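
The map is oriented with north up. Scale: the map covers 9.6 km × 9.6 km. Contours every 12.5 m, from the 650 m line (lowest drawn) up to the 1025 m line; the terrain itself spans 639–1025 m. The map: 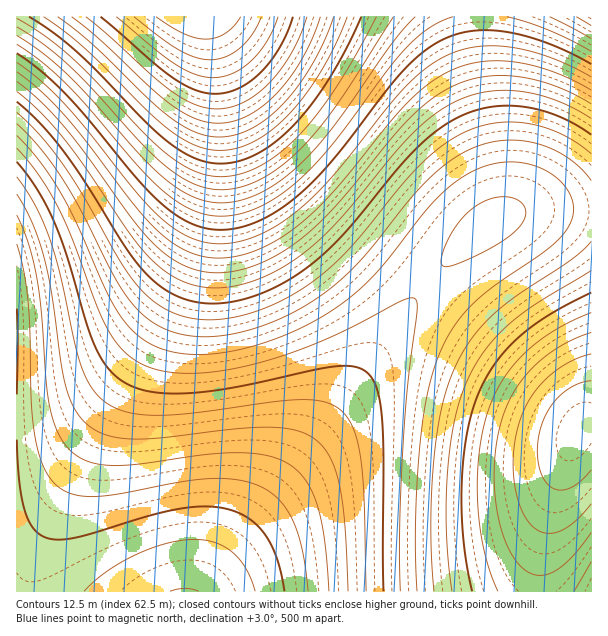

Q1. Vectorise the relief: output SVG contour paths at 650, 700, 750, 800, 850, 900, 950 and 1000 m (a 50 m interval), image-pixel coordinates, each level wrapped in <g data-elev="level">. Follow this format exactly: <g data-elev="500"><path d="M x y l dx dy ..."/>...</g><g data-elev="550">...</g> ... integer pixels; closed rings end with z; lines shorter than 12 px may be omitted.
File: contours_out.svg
<g data-elev="650"><path d="M241 17l-7 9-9 7-9 5-10 1-11-1-10-4-29-17"/></g><g data-elev="700"><path d="M307 17l-7 18-8 18-11 16-12 14-12 11-14 8-13 5-14 2-21-4-22-13-18-14-46-42-23-19"/></g><g data-elev="750"><path d="M361 17l-15 31-17 30-17 26-18 21-18 16-19 13-18 7-18 3-12-2-12-3-14-7-13-9-24-21-68-69-24-20-25-16"/></g><g data-elev="800"><path d="M591 51l-43-21-41-13"/><path d="M453 17l-24 11-22 19-20 23-55 74-18 21-17 16-18 14-18 11-18 7-18 3-15-1-15-4-15-7-15-11-25-25-51-60-22-24-25-22-25-18"/></g><g data-elev="850"><path d="M591 533l-18 23-16 14-15 5-8 0-6-3-7-6-6-7-11-22-7-28-3-33 2-27 4-24 8-21 10-18 13-17 18-16 21-12 21-9"/><path d="M591 104l-18-10-18-8-18-6-18-3-16-2-17 1-16 4-15 5-23 14-21 18-19 21-56 67-18 19-18 15-22 16-23 10-21 6-21 2-15-3-15-5-15-9-13-11-23-26-46-64-21-28-24-25-24-21"/></g><g data-elev="900"><path d="M434 591l-3-63 3-67 8-53 5-21 8-19 16-29 21-24 26-20 55-37 18-17"/><path d="M591 181l-10-13-12-10-14-8-16-6-15-3-17-1-16 2-15 5-23 12-22 18-21 22-52 64-20 19-22 17-29 17-33 13-32 7-28 0-18-3-17-7-14-9-13-13-18-27-32-65-19-32-22-31-24-25"/></g><g data-elev="950"><path d="M366 591l-2-87-2-39-6-30-5-11-6-9-7-7-8-4-21-4-28 1-84 12-38 2-31-3-12-4-11-6-13-13-9-19-7-22-15-70-10-36-15-35-19-30"/></g><g data-elev="1000"><path d="M284 591l-7-33-12-24-8-9-9-7-11-6-12-3-22-3-29 4-105 29-15 0-12-3-10-10-8-19-5-28-2-39"/><path d="M17 394l0-85"/></g>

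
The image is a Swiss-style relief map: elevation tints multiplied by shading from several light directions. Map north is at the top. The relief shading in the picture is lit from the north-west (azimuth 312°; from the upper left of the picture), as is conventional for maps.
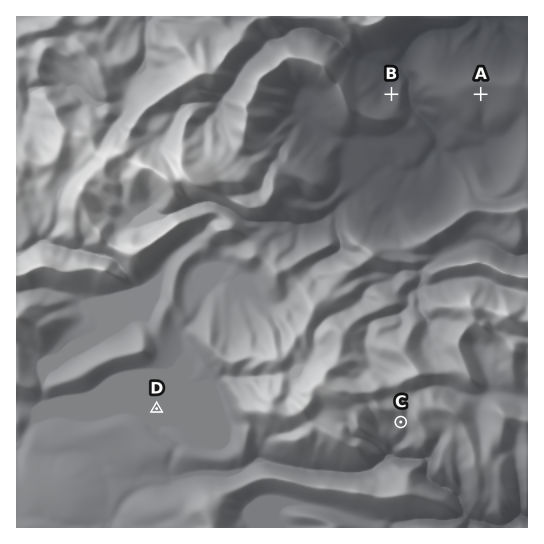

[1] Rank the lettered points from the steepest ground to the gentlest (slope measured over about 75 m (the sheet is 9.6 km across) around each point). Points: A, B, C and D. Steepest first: B C A D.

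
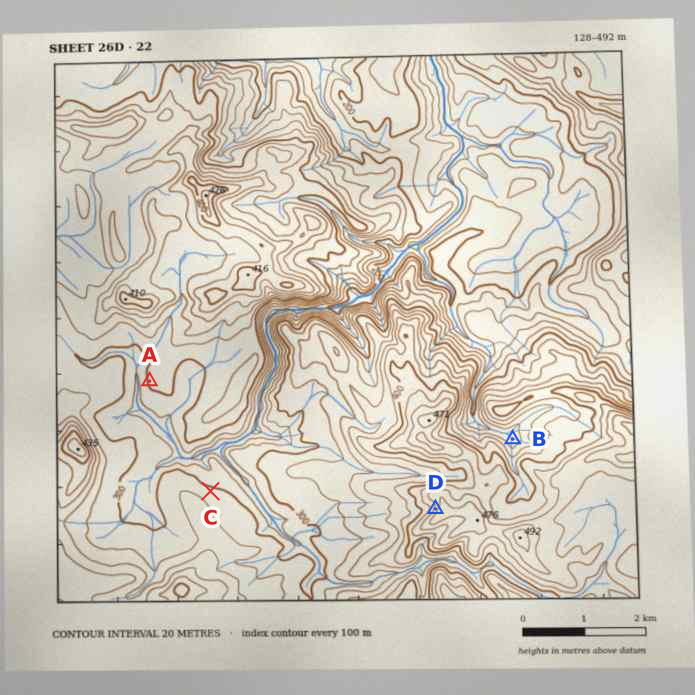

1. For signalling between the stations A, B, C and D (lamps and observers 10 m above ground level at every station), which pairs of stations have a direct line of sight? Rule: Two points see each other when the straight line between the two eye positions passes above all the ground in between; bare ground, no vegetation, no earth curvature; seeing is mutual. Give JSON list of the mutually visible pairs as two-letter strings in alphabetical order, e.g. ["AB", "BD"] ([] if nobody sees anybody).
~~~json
["AC", "AD", "CD"]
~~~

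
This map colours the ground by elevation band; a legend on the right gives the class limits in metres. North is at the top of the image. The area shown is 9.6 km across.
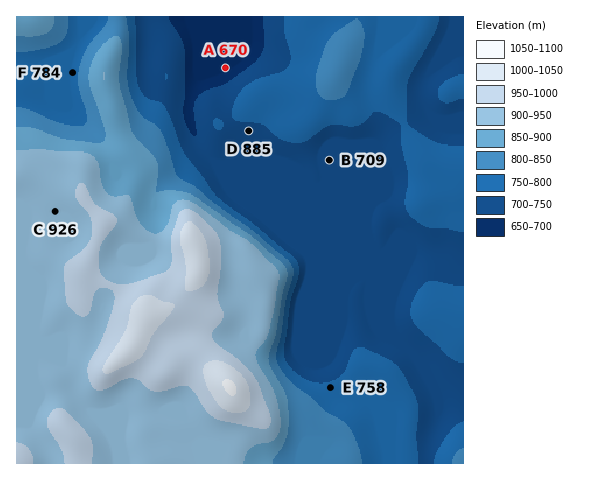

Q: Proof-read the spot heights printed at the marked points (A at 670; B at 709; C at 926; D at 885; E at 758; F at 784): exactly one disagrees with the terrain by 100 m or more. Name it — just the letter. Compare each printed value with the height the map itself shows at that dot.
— D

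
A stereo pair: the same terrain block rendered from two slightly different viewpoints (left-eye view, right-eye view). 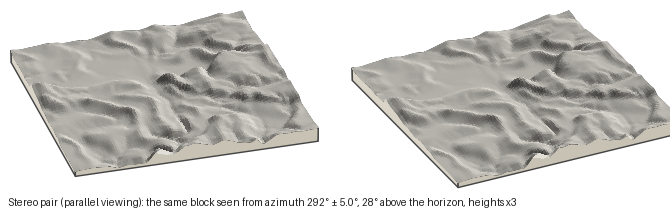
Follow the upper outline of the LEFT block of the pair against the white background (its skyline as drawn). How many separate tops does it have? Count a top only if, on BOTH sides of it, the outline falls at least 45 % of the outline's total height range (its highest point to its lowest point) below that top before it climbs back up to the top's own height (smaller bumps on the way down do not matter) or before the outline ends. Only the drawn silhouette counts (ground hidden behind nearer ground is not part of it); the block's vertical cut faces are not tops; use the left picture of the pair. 0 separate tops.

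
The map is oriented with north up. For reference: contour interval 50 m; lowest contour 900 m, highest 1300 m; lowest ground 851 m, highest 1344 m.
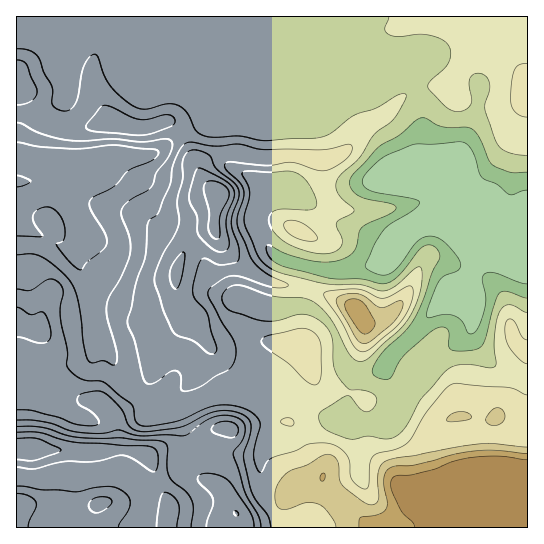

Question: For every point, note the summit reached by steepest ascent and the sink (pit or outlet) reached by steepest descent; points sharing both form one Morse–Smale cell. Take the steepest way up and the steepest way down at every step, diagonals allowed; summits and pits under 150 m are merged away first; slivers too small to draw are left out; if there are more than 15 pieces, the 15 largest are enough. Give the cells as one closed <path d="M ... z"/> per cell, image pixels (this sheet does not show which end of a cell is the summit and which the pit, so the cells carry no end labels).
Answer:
<path d="M527 16l-276 1 103 42 20 4 32 0 9 16 8 28 0 22-3 14 1 18 34 16-22 4-44 0-8-2-28 6-36 16-8 0-15-6-24 2-10 6-4 8 0 14 18 30 16 8 36 8 17 0 30-6 16-6 18-28 23-11 11 0 12 4 20 9 12 3 8 7-8-2-4 4-12 33-7 3-31 32-12 16-28 26-10 14-10 4-10 0-12-5-8-10-2-15-7-16-14-15-7-4-12-1-12 4-36 0-6 15 0 19 6 18 31 18 17 17-33 5-25-10-18-1-41 19-20 4-11 0-7-13-15-11-12-14-4-16-10-19-15-59-9-20 0-8 6-13-4-19-28-50 13-6 20-2 27-9 33 0 9-3 19-14 25-14 10-8-6-11-13-13-16-8-43-42-16-17-6-10-93 1 1 511 511-1z"/><path d="M250 16l-140 0 5 10 59 59 16 8 13 13 6 12-35 21-19 14-9 3-33 0-27 9-20 2-13 6 28 50 4 19-6 13 0 8 9 20 15 59 10 19 4 16 4 6 23 19 7 13 27-3 45-20 18 1 25 10 33-5-17-17-28-14-3-4-6-18 0-19 6-15 36 0 18-4 10-37-4-3-25-6-14-8-16-28 0-14 6-10 12-5 12-1 8 0 15 6 8 0 36-16 28-6 8 2 44 0 22-4-34-16-1-18 3-14 0-22-8-28-9-16-32 0-20-4z"/><path d="M441 220l-16 1-18 10-18 27-7 5-39 8-28-2-10 37 13 6 11 11 7 12 5 23 3 5 9 8 8 2 10 0 10-4 10-14 28-26 12-16 31-32 7-3 12-33 4-4 7 1-7-6-12-3z"/>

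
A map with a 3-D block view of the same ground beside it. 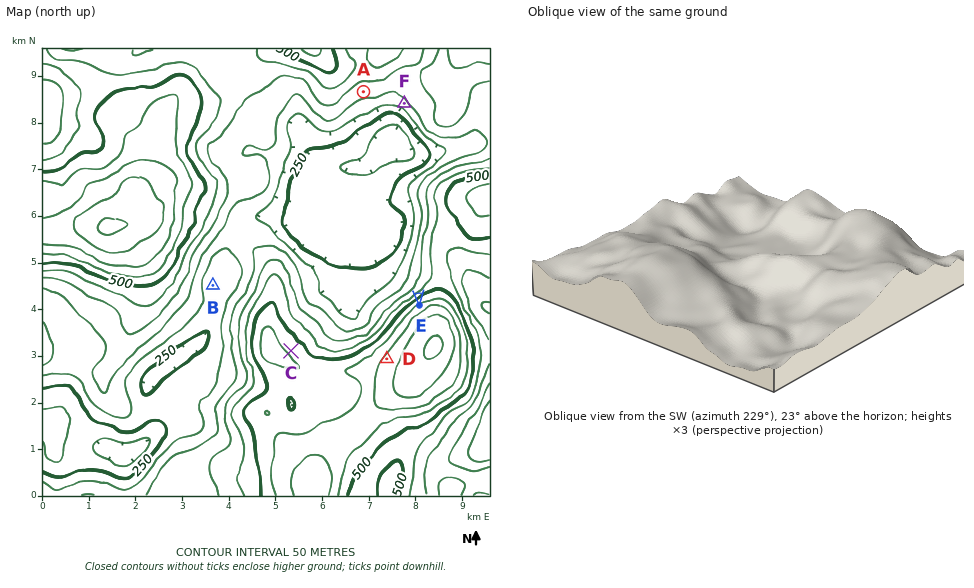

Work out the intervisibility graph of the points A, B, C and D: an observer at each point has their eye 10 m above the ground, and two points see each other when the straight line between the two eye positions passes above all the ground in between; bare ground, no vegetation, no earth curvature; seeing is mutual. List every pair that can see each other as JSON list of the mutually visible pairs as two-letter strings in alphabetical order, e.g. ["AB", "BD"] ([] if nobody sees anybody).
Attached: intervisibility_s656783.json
["AC", "AD", "CD"]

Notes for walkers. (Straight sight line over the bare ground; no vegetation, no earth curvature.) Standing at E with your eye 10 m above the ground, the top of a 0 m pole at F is in view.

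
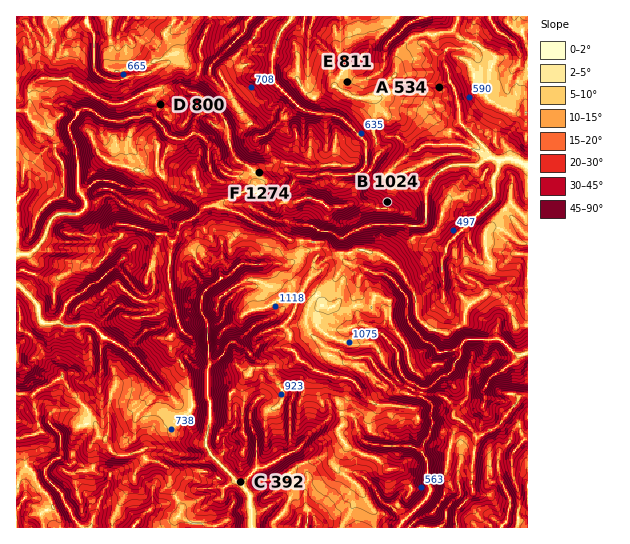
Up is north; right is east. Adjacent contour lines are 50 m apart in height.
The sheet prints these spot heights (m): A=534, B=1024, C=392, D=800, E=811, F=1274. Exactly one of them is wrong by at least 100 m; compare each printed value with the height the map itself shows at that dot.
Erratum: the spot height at B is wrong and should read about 824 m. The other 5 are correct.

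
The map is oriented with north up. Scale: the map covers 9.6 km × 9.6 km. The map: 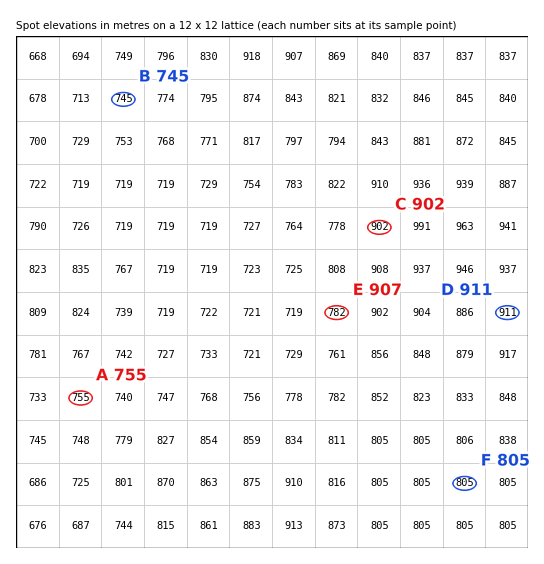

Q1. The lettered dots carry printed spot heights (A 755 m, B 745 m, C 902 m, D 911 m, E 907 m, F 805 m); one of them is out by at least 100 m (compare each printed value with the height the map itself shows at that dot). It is E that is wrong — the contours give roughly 782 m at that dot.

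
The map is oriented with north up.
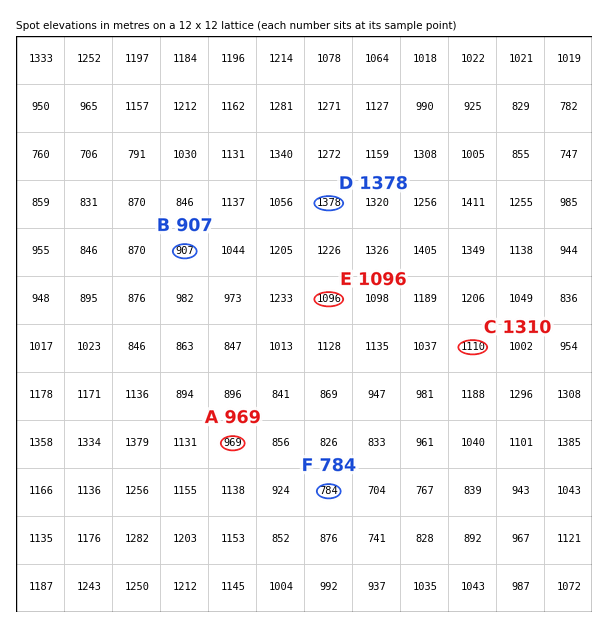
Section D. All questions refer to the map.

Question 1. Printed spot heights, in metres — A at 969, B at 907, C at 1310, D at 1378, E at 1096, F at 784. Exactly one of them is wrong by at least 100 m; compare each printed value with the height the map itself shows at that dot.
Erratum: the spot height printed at C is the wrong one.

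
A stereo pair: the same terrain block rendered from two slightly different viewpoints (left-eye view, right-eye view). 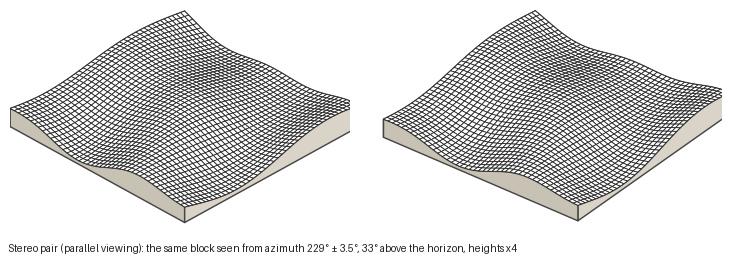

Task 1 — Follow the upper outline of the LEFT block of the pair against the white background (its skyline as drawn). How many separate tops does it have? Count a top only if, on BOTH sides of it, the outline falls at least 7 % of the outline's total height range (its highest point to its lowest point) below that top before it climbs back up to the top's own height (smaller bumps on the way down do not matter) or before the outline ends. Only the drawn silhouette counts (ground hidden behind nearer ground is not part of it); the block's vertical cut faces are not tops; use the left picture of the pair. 6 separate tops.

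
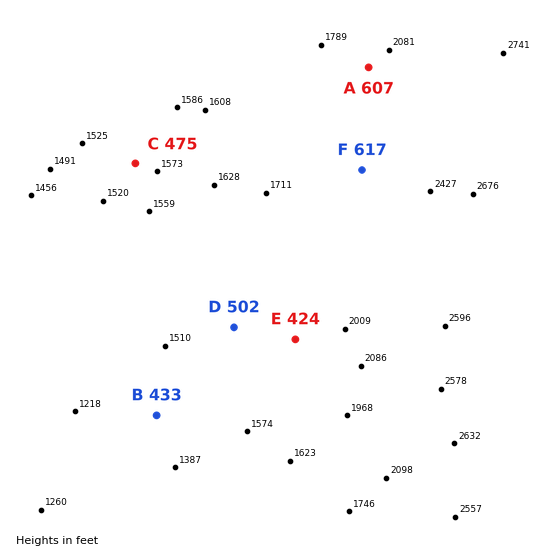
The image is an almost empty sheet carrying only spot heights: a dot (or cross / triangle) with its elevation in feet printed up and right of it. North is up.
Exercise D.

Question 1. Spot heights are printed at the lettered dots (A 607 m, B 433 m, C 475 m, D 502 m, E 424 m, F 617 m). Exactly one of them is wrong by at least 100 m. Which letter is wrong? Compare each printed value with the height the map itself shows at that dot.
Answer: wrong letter E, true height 549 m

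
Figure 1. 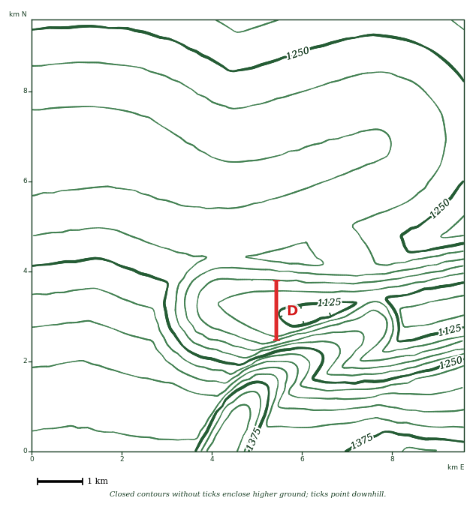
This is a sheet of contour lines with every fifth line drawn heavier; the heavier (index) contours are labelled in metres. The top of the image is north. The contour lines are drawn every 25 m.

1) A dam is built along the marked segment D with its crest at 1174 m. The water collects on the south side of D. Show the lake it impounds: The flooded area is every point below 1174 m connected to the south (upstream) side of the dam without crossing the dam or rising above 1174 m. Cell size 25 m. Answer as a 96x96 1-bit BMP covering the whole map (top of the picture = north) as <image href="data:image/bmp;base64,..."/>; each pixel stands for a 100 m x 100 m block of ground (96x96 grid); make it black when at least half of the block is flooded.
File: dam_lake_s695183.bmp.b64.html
<image width="96" height="96" href="data:image/bmp;base64,Qk2+BAAAAAAAAD4AAAAoAAAAYAAAAGAAAAABAAEAAAAAAIAEAAATCwAAEwsAAAIAAAAAAAAA////AAAAAAAAAAAAAAAAAAAAAAAAAAAAAAAAAAAAAAAAAAAAAAAAAAAAAAAAAAAAAAAAAAAAAAAAAAAAAAAAAAAAAAAAAAAAAAAAAAAAAAAAAAAAAAAAAAAAAAAAAAAAAAAAAAAAAAAAAAAAAAAAAAAAAAAAAAAAAAAAAAAAAAAAAAAAAAAAAAAAAAAAAAAAAAAAAAAAAAAAAAAAAAAAAAAAAAAAAAAAAAAAAAAAAAAAAAAAAAAAAAAAAAAAAAAAAAAAAAAAAAAAAAAAAAAAAAAAAAAAAAAAAAAAAAAAAAAAAAAAAAAAAAAAAAAAAAAAAAAAAAAAAAAAAAAAAAAAAAAAAAAAAAAAAAAAAAAAAAAAAAAAAAAAAAAAAAAAAAAAAAAAAAAAAAAAAAAAAAA8AAAAAAAAAAAAAAH8AAAAAAAAAAAAAA/8AAAAAAAAAAAAAH/8AAAAAAAAAAAAAf/8AAAAAAAAAAAAA//8AAAAAAAAAAAAB//8AAAAAAAAAAAAB//8AAAAAAAAAAAAB//8AAAAAAAAAAAAB//8AAAAAAAAAAAAB//8AAAAAAAAAAAAA//8AAAAAAAAAAAAA//8AAAAAAAAAAAAAP/8AAAAAAAAAAAAAAAAAAAAAAAAAAAAAAAAAAAAAAAAAAAAAAAAAAAAAAAAAAAAAAAAAAAAAAAAAAAAAAAAAAAAAAAAAAAAAAAAAAAAAAAAAAAAAAAAAAAAAAAAAAAAAAAAAAAAAAAAAAAAAAAAAAAAAAAAAAAAAAAAAAAAAAAAAAAAAAAAAAAAAAAAAAAAAAAAAAAAAAAAAAAAAAAAAAAAAAAAAAAAAAAAAAAAAAAAAAAAAAAAAAAAAAAAAAAAAAAAAAAAAAAAAAAAAAAAAAAAAAAAAAAAAAAAAAAAAAAAAAAAAAAAAAAAAAAAAAAAAAAAAAAAAAAAAAAAAAAAAAAAAAAAAAAAAAAAAAAAAAAAAAAAAAAAAAAAAAAAAAAAAAAAAAAAAAAAAAAAAAAAAAAAAAAAAAAAAAAAAAAAAAAAAAAAAAAAAAAAAAAAAAAAAAAAAAAAAAAAAAAAAAAAAAAAAAAAAAAAAAAAAAAAAAAAAAAAAAAAAAAAAAAAAAAAAAAAAAAAAAAAAAAAAAAAAAAAAAAAAAAAAAAAAAAAAAAAAAAAAAAAAAAAAAAAAAAAAAAAAAAAAAAAAAAAAAAAAAAAAAAAAAAAAAAAAAAAAAAAAAAAAAAAAAAAAAAAAAAAAAAAAAAAAAAAAAAAAAAAAAAAAAAAAAAAAAAAAAAAAAAAAAAAAAAAAAAAAAAAAAAAAAAAAAAAAAAAAAAAAAAAAAAAAAAAAAAAAAAAAAAAAAAAAAAAAAAAAAAAAAAAAAAAAAAAAAAAAAAAAAAAAAAAAAAAAAAAAAAAAAAAAAAAAAAAAAAAAAAAAAAAAAAAAAAAAAAAAAAAAAAAAAAAAAAAAAAAAAAAAAAAAAAAAAAAAAAAAAAAAAAAAAAAAAAAAAAAAAAAAAAAAAAAAAAAAAAAAAAAAAAAAAAAAAAAAAAAAAA="/>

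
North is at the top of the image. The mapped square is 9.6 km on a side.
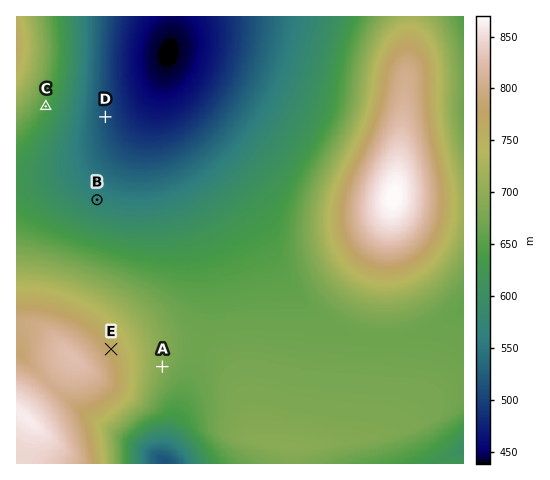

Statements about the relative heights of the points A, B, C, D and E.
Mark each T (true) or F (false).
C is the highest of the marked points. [F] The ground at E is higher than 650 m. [T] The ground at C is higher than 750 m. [F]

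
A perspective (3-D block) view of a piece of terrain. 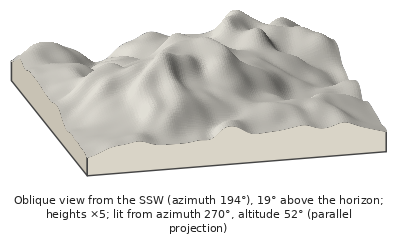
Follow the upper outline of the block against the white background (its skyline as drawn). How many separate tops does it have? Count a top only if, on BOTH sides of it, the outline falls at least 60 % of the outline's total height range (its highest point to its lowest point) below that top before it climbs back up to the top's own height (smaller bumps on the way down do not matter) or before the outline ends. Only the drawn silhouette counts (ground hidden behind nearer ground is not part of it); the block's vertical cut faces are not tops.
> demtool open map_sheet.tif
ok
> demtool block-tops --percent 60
0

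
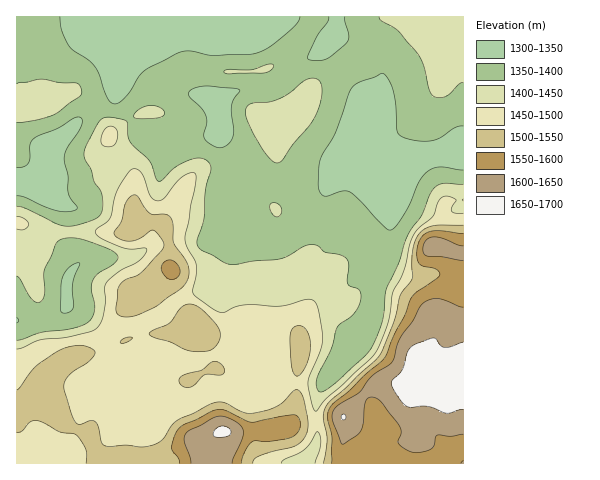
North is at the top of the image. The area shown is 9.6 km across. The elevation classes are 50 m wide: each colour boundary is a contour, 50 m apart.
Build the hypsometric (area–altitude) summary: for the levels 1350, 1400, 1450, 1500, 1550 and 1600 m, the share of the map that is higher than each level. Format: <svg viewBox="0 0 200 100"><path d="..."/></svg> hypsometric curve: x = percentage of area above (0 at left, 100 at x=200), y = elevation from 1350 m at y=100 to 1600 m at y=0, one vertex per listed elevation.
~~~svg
<svg viewBox="0 0 200 100"><path d="M171 100l-60-20-33-20-36-20-18-20-10-20"/></svg>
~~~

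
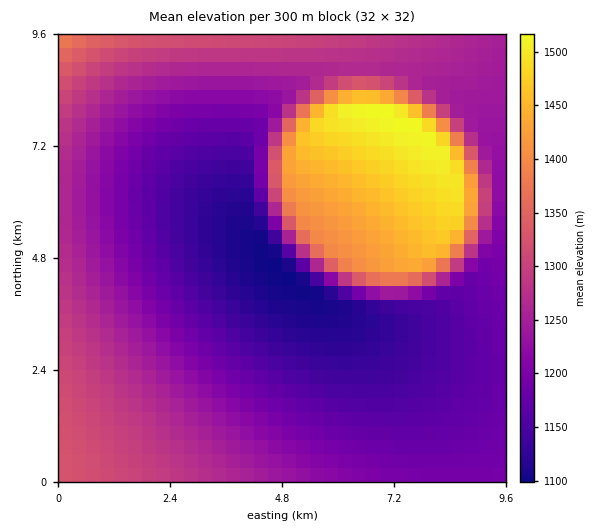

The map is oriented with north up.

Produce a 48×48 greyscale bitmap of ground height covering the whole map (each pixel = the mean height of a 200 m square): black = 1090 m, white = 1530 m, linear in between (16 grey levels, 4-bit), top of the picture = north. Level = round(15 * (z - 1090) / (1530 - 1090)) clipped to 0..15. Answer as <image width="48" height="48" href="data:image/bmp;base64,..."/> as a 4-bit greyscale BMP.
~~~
<image width="48" height="48" href="data:image/bmp;base64,Qk32BAAAAAAAAHYAAAAoAAAAMAAAADAAAAABAAQAAAAAAIAEAAATCwAAEwsAABAAAAAAAAAAAAAAABEREQAiIiIAMzMzAERERABVVVUAZmZmAHd3dwCIiIgAmZmZAKqqqgC7u7sAzMzMAN3d3QDu7u4A////AIiIiHd3d3dmZmZlVVVVRERERERERERERIiIiHd3d3ZmZmZVVVVEREREREQzMzMzRIiIiHd3d3ZmZmVVVVREREREMzMzMzMzM4iIh3d3d2ZmZlVVVEREREMzMzMzMzMzM4iIh3d3dmZmZVVVREREQzMzMzMzMzMzM4iId3d3ZmZmVVVURERDMzMzMzMzMzMzM4iHd3d3ZmZlVVREREMzMzMzMzMzMzMzM4iHd3d2ZmZVVUREQzMzMzMiIiIzMzMzM4h3d3dmZmVVVEREMzMzIiIiIiIiIzMzM4h3d3ZmZlVVREQzMzMiIiIiIiIiIjMzM4d3d3ZmZVVUREMzMyIiIiIiIiIiIjMzM4d3d2ZmVVVERDMzMiIiIiIiIiIiIiMzM3d3dmZlVVREQzMyIiIiIRESIiIiIiMzM3d3dmZlVUREMzMiIiIREREREiIiIiMzM3d3ZmZVVERDMzIiIhERERERESIiIiMzM3d2ZmVVVEQzMyIiERERERERERIiIiMzM3d2ZmVVREMzMiIhERERERERERIiIiMzM3dmZlVURDMzIiIRERERERERERIiIiMzM3dmZVVERDMyIiERERERERERESIiIiMzM3ZmZVVEQzMiIhERERAAAREiMzMyIjMzM3ZmVVREMzIiIREREAAAESRVZmZUQzMzM2ZmVVREMzIiERERAAABJGeJmZmHZUMzM2ZlVURDMyIiEREQAAATV5qru7u6l2QzNGZlVURDMyIhEREAAAJGiqu7vMzMuoZDRGZlVEQzMiIhEREAACRpq7u7vMzMzKhkRGZVVEQzMiIREREAATaau7u7zMzN3cp1RGZVVEQzMiIREREAE1iru7u8zMzd3duWRGZVVEMzIiIRERERJHq7u7vMzM3d3dynVGZVREMzIiIRERERNpq7u7zMzN3d3d2nVGZVREMzIiIRERERR6u7u8zMzd3d3u24VGZVREMzIiIhERESWKu7vMzM3d3d7u24VGZVREMzIiIhERESWbu8zMzN3d3e7u24VGZVREMzMiIiERETabzMzM3d3d3u7u2nVWZVVEQzMiIiIiIjabzMzN3d3e7u7u2nVWZVVEQzMyIiIiIjabzM3d3d3u7u7uyWVWZVVEQzMzIiIiIjWbzd3d3e7u7u7tp1VWZlVURDMzMzIiIjWLzd3d7u7u7u7bhlVXZlVUREMzMzMzMzR5zd3u7u7u7+7JdVVXZmVVRERDMzMzMzRYrN7u7u7v/uyXVVVXdmZVVERERERERERWm83u7v//7bl2VVVXdmZVVVRERERERERFeKze7u7tyodlVVVXd2ZmVVVVREREREVVVomrzMy6l2ZVVVVYd3ZmZlVVVVVVVVVVVWeImZiHZlVVVVVYh3d2ZmZmVVVVVVVWZmZmZmZmZmZmVVVZiId3dmZmZmZmZmZmZmZmZmZmZmZmZVVZmIh3d3d3d3d2ZmZmZmZmZmZmZmZmZmVZmYiIiHd3d3d3d3d3d3d3d2ZmZmZmZmZaqZmYiIiIiIiIiIiHd3d3d3d2ZmZmZmZQ=="/>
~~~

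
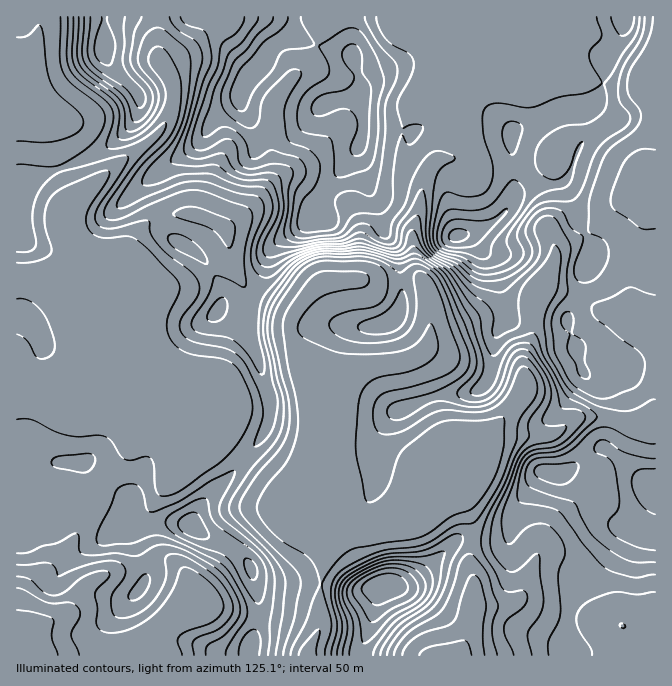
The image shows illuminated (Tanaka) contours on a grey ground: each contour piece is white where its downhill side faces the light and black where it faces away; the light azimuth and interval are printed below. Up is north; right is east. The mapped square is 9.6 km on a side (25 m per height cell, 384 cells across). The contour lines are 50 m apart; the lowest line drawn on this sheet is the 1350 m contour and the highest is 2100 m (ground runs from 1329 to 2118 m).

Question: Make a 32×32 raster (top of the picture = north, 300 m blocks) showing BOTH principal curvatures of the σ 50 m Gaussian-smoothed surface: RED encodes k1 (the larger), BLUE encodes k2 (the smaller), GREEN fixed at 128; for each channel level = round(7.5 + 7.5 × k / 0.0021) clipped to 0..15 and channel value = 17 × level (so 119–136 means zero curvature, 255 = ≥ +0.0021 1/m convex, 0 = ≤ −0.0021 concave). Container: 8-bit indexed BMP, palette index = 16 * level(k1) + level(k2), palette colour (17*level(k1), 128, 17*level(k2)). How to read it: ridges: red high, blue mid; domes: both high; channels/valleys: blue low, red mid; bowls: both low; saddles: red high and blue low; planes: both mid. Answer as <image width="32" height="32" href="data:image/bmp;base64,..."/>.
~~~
<image width="32" height="32" href="data:image/bmp;base64,Qk02CAAAAAAAADYEAAAoAAAAIAAAACAAAAABAAgAAAAAAAAEAAATCwAAEwsAAAABAAAAAAAAAIAAABGAAAAigAAAM4AAAESAAABVgAAAZoAAAHeAAACIgAAAmYAAAKqAAAC7gAAAzIAAAN2AAADugAAA/4AAAACAEQARgBEAIoARADOAEQBEgBEAVYARAGaAEQB3gBEAiIARAJmAEQCqgBEAu4ARAMyAEQDdgBEA7oARAP+AEQAAgCIAEYAiACKAIgAzgCIARIAiAFWAIgBmgCIAd4AiAIiAIgCZgCIAqoAiALuAIgDMgCIA3YAiAO6AIgD/gCIAAIAzABGAMwAigDMAM4AzAESAMwBVgDMAZoAzAHeAMwCIgDMAmYAzAKqAMwC7gDMAzIAzAN2AMwDugDMA/4AzAACARAARgEQAIoBEADOARABEgEQAVYBEAGaARAB3gEQAiIBEAJmARACqgEQAu4BEAMyARADdgEQA7oBEAP+ARAAAgFUAEYBVACKAVQAzgFUARIBVAFWAVQBmgFUAd4BVAIiAVQCZgFUAqoBVALuAVQDMgFUA3YBVAO6AVQD/gFUAAIBmABGAZgAigGYAM4BmAESAZgBVgGYAZoBmAHeAZgCIgGYAmYBmAKqAZgC7gGYAzIBmAN2AZgDugGYA/4BmAACAdwARgHcAIoB3ADOAdwBEgHcAVYB3AGaAdwB3gHcAiIB3AJmAdwCqgHcAu4B3AMyAdwDdgHcA7oB3AP+AdwAAgIgAEYCIACKAiAAzgIgARICIAFWAiABmgIgAd4CIAIiAiACZgIgAqoCIALuAiADMgIgA3YCIAO6AiAD/gIgAAICZABGAmQAigJkAM4CZAESAmQBVgJkAZoCZAHeAmQCIgJkAmYCZAKqAmQC7gJkAzICZAN2AmQDugJkA/4CZAACAqgARgKoAIoCqADOAqgBEgKoAVYCqAGaAqgB3gKoAiICqAJmAqgCqgKoAu4CqAMyAqgDdgKoA7oCqAP+AqgAAgLsAEYC7ACKAuwAzgLsARIC7AFWAuwBmgLsAd4C7AIiAuwCZgLsAqoC7ALuAuwDMgLsA3YC7AO6AuwD/gLsAAIDMABGAzAAigMwAM4DMAESAzABVgMwAZoDMAHeAzACIgMwAmYDMAKqAzAC7gMwAzIDMAN2AzADugMwA/4DMAACA3QARgN0AIoDdADOA3QBEgN0AVYDdAGaA3QB3gN0AiIDdAJmA3QCqgN0Au4DdAMyA3QDdgN0A7oDdAP+A3QAAgO4AEYDuACKA7gAzgO4ARIDuAFWA7gBmgO4Ad4DuAIiA7gCZgO4AqoDuALuA7gDMgO4A3YDuAO6A7gD/gO4AAID/ABGA/wAigP8AM4D/AESA/wBVgP8AZoD/AHeA/wCIgP8AmYD/AKqA/wC7gP8AzID/AN2A/wDugP8A/4D/AHd2h5eWhoaFpsi26aiFcaO49oRTZIV0hpeHmKmYl4aXh3WWl7eWhISVdXXGtpeVYJT2tnWEl5SWqZeHt3Z2doZ0lIOFl8mohHVlU8TXh4aAt8fHuLaUdHSkdYanhnZ2hoXJt4OEp8iXdGR16MeWlqD5+urq2JVzhMeEh5iXl4eGloW2lWKStZVxhaX5yJWWg5Gl2dfltmGFyJWGl4aGl4a5l4XG2LeVgpbn9ueEdIaGhoGQcoT3wqa5hnWGhpeYqJeHl4Sop7bl+8emhHN2h3eHh3Z1dJS0pceGdnaYqJeHh4eXhoWolZS31oNkdneHd4eXh4d3hnSD56Z2lZeHhZeHh3eHl6enZHPH54Z1h4d3d4eIh4eHd3Kl56iohXaWuYeImJiXdqeGdoS254WFh4eHl5d3d4eHdYHr+eemhraniJeXmKd2h4eHd3XG2JSFh4eXloV2d3d2csKBlNe4p3aohnZ1hoeHh4eHdnX4poR3dpe3p3V0g4SEt7VwkrOCdIWGd3d3d4eHd4d3dPe2hHeGlrnY17TGtZCDtcSDtJeFh4eHh3eHh4d3d3Z09oR1d4eWloamxuf5pWBjx9mnmJaHh4eHd3eHh4Z1ZJX4cnZ3hoWFdXVlU/WlUJbYqIeYlneYh4d3d4eFlYaG98aChoaWlYSUdXR16MWQtsiYh4eGl5d2d4eHh5XIyabolHKWt8fo+beDhJa32MSl2IaGdoeYhoeHh4d3hYW3yKXFcYWGhnWV6IFzp5XGdJPXhXZ3h4WGhoaIiId2ZZS3k/WEcoaGZXTWYHS2pKRzcrS2h3aHlISWqIeHhYSWx4Sj97VQYIBQgLBgk7XZyLeAlOqXlpe5toaFhHSFyNiXdJP59caVxrP64OP897Wlt6KDxpiGh7d1daTXlaO1hYV1c4XW+vrms/eAofnY5tZyQaa2hod3t3V1k+j4hYN0dYV0U5XIp5SnuLaQ1nV1+MaTtKZ1d3eopoZycdf3p3V1hpVxtKbGhqaWpoDHdmW2t8bJl3V3d5inx8eCgMf3tpW06rWDhJa3t4SngpWGdqaGdpe3dXZ3h3d2lvbDgJT32XK2preWlajZhJaWhoaGuId2hseFdHaHd3ZlZPfFcJb4lMeVlriGdeeEhpiXhoe5t5eGlrfIlIeHdnRTtfqgg8e32HSVubim2HR1h4eGp5eGl6e4t5aUh4aUhKb22JCDl7jnhYOVlpa4p4V2h3eGhnaGhnXGdHaHhaTJ+LRic4V1lsjYdHR1p6enp4Z3d3d3d3d3huiFdIeEhLn6l2RkdZW1hti2p6W5uIWFhnd3h3eHh4eWttaCh3R0puaWlaS5pXV0lLaGdaWkZHeHh4eHiId3d3aW+ZE="/>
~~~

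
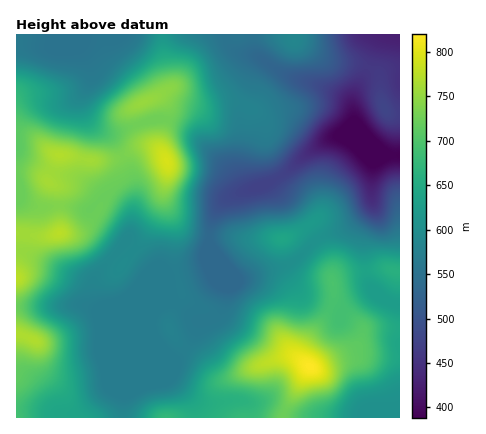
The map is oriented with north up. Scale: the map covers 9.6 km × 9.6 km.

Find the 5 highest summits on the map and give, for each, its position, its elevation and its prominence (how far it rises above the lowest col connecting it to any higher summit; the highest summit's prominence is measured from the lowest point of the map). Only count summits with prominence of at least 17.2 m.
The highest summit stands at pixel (310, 366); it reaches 820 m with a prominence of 432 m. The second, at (166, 160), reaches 794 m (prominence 207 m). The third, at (60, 234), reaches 775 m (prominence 22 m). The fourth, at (60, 156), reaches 771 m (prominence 32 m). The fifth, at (34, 340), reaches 769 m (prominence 46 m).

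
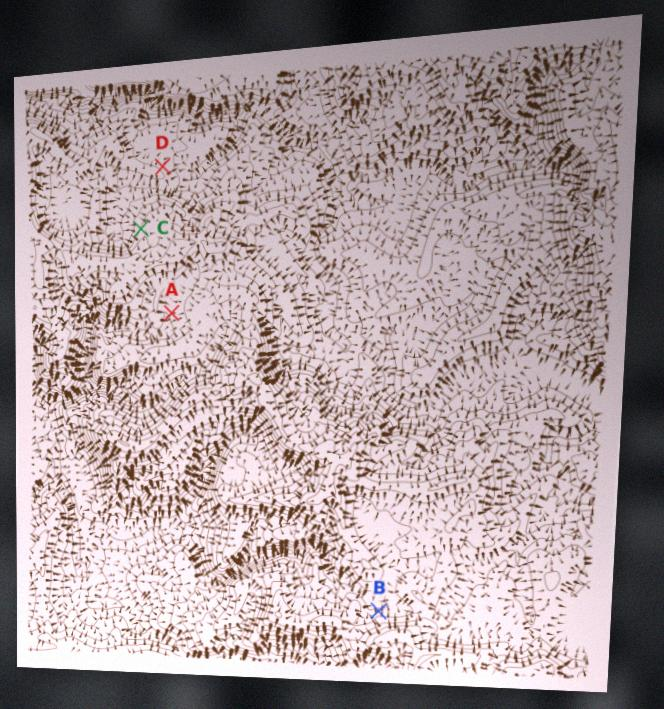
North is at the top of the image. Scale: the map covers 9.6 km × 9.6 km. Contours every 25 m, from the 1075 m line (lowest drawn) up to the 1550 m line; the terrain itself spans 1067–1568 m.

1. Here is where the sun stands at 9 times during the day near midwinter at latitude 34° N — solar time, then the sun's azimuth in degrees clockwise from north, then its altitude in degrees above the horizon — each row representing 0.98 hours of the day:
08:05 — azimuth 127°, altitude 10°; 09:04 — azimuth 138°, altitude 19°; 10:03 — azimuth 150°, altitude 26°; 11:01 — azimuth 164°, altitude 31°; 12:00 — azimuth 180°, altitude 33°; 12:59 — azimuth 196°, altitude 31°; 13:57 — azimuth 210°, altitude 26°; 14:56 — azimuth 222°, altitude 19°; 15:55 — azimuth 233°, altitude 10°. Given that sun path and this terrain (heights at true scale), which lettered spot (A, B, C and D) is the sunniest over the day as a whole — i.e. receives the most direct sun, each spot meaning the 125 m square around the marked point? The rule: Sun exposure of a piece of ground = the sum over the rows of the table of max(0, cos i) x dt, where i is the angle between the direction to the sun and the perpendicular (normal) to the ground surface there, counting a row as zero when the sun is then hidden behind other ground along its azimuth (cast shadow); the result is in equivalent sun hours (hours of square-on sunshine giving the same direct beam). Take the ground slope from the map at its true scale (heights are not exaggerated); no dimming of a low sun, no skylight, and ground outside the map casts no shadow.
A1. A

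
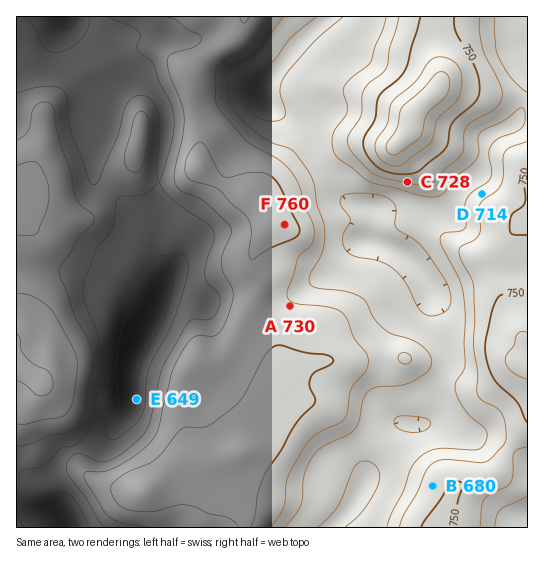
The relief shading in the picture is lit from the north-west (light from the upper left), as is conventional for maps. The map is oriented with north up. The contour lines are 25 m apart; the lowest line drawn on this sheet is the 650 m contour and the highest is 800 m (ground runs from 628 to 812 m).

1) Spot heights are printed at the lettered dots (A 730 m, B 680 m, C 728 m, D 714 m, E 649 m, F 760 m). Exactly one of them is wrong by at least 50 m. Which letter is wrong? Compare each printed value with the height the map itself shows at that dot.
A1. B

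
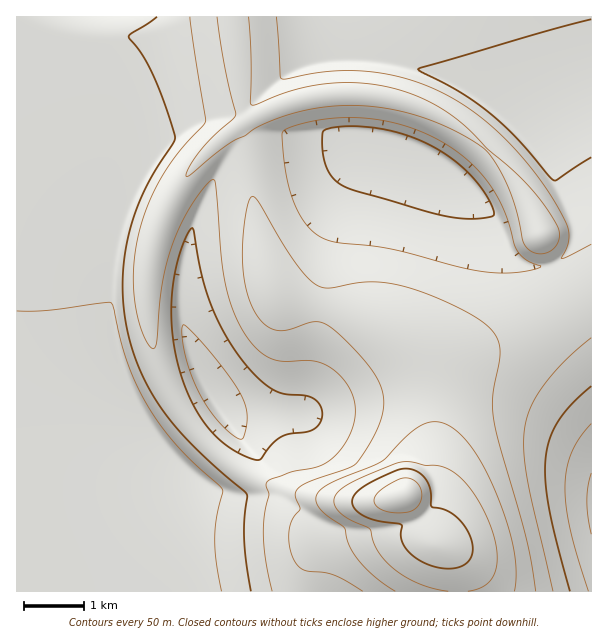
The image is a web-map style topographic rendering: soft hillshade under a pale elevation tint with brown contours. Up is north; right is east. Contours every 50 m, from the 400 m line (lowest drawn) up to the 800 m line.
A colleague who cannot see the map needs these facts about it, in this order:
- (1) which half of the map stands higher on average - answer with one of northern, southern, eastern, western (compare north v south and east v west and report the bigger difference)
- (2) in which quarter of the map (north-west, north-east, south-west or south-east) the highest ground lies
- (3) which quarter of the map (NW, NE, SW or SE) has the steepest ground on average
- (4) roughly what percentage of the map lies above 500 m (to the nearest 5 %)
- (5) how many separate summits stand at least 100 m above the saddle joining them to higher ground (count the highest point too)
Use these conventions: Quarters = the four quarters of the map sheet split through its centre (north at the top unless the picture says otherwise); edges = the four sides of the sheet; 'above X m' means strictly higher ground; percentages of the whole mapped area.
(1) On average the eastern half of the map is the higher ground.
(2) The highest point lies in the south-east quarter of the map.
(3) The steepest ground, on average, is in the south-east quarter.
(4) Ground above 500 m makes up about 60 % of the sheet.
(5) There is 1 summit with 100 m or more of prominence.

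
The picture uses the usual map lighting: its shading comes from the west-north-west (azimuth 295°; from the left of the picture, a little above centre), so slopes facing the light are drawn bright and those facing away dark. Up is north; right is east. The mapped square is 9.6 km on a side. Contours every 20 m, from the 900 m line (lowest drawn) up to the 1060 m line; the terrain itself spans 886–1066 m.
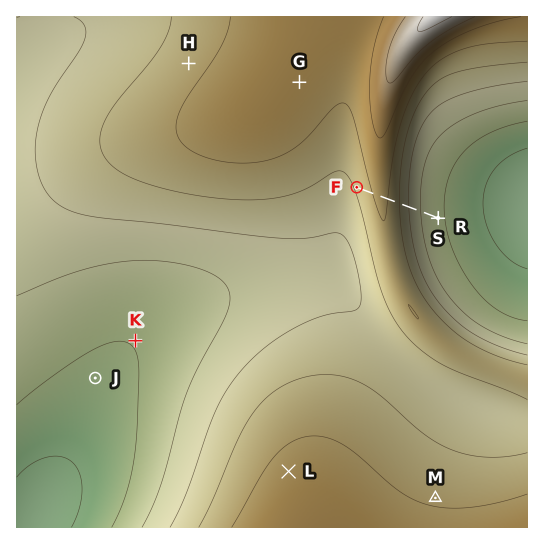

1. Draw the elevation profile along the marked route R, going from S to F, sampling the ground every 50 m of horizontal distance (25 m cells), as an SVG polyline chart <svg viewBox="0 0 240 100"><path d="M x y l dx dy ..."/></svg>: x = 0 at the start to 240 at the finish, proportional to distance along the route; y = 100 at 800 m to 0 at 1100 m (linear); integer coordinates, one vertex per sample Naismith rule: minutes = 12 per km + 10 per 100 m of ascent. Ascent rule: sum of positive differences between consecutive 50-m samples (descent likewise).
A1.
<svg viewBox="0 0 240 100"><path d="M0 59l7-1 8-1 7 0 7-1 8-1 7-1 8-1 7-1 7-1 8-2 7-1 7-2 8-2 7-1 7-2 8-2 7-2 8-1 7-1 7-2 8 0 7-1 7 0 8 0 7 1 7 0 8 1 7 1 8 1 7 1 7 1 8 1 4 0"/></svg>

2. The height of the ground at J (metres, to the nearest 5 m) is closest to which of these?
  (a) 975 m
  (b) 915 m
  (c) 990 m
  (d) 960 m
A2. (b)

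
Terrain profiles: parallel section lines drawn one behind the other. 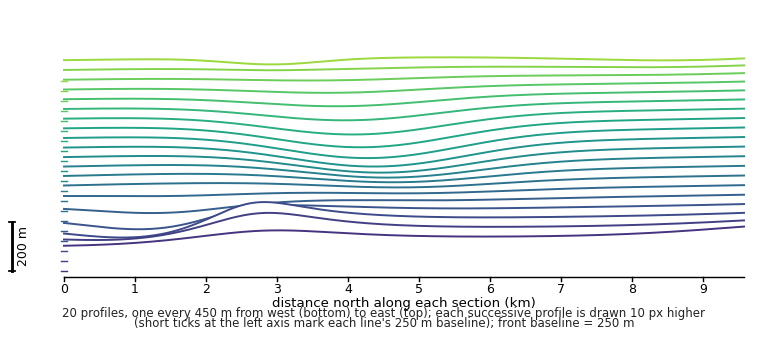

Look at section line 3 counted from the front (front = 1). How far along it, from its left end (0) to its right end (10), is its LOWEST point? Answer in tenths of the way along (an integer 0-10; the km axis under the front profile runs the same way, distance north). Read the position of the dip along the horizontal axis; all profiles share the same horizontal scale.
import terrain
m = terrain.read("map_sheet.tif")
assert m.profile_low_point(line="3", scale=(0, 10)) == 1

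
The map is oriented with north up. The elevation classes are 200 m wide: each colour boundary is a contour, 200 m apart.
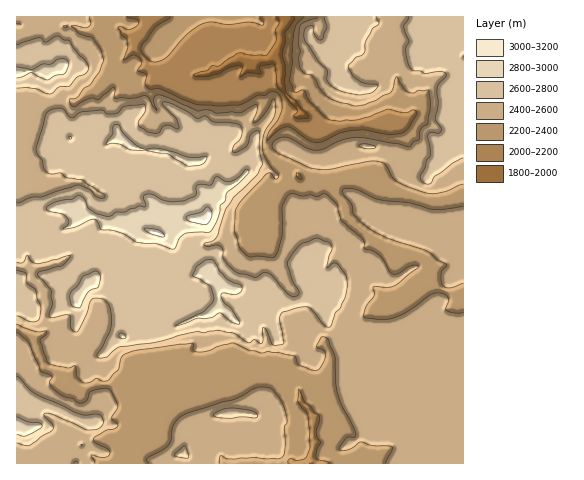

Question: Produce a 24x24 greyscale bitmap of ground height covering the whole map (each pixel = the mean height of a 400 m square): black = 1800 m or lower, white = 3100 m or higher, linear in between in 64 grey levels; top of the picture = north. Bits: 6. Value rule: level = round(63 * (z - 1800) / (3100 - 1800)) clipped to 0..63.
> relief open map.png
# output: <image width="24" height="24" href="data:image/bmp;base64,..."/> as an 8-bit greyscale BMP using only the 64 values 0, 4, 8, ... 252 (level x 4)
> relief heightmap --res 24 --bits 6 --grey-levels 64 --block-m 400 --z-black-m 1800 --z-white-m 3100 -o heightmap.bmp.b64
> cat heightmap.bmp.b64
<image width="24" height="24" href="data:image/bmp;base64,Qk12BgAAAAAAADYEAAAoAAAAGAAAABgAAAABAAgAAAAAAEACAAATCwAAEwsAAAABAAAAAAAAAAAAAAEBAQACAgIAAwMDAAQEBAAFBQUABgYGAAcHBwAICAgACQkJAAoKCgALCwsADAwMAA0NDQAODg4ADw8PABAQEAAREREAEhISABMTEwAUFBQAFRUVABYWFgAXFxcAGBgYABkZGQAaGhoAGxsbABwcHAAdHR0AHh4eAB8fHwAgICAAISEhACIiIgAjIyMAJCQkACUlJQAmJiYAJycnACgoKAApKSkAKioqACsrKwAsLCwALS0tAC4uLgAvLy8AMDAwADExMQAyMjIAMzMzADQ0NAA1NTUANjY2ADc3NwA4ODgAOTk5ADo6OgA7OzsAPDw8AD09PQA+Pj4APz8/AEBAQABBQUEAQkJCAENDQwBEREQARUVFAEZGRgBHR0cASEhIAElJSQBKSkoAS0tLAExMTABNTU0ATk5OAE9PTwBQUFAAUVFRAFJSUgBTU1MAVFRUAFVVVQBWVlYAV1dXAFhYWABZWVkAWlpaAFtbWwBcXFwAXV1dAF5eXgBfX18AYGBgAGFhYQBiYmIAY2NjAGRkZABlZWUAZmZmAGdnZwBoaGgAaWlpAGpqagBra2sAbGxsAG1tbQBubm4Ab29vAHBwcABxcXEAcnJyAHNzcwB0dHQAdXV1AHZ2dgB3d3cAeHh4AHl5eQB6enoAe3t7AHx8fAB9fX0Afn5+AH9/fwCAgIAAgYGBAIKCggCDg4MAhISEAIWFhQCGhoYAh4eHAIiIiACJiYkAioqKAIuLiwCMjIwAjY2NAI6OjgCPj48AkJCQAJGRkQCSkpIAk5OTAJSUlACVlZUAlpaWAJeXlwCYmJgAmZmZAJqamgCbm5sAnJycAJ2dnQCenp4An5+fAKCgoAChoaEAoqKiAKOjowCkpKQApaWlAKampgCnp6cAqKioAKmpqQCqqqoAq6urAKysrACtra0Arq6uAK+vrwCwsLAAsbGxALKysgCzs7MAtLS0ALW1tQC2trYAt7e3ALi4uAC5ubkAurq6ALu7uwC8vLwAvb29AL6+vgC/v78AwMDAAMHBwQDCwsIAw8PDAMTExADFxcUAxsbGAMfHxwDIyMgAycnJAMrKygDLy8sAzMzMAM3NzQDOzs4Az8/PANDQ0ADR0dEA0tLSANPT0wDU1NQA1dXVANbW1gDX19cA2NjYANnZ2QDa2toA29vbANzc3ADd3d0A3t7eAN/f3wDg4OAA4eHhAOLi4gDj4+MA5OTkAOXl5QDm5uYA5+fnAOjo6ADp6ekA6urqAOvr6wDs7OwA7e3tAO7u7gDv7+8A8PDwAPHx8QDy8vIA8/PzAPT09AD19fUA9vb2APf39wD4+PgA+fn5APr6+gD7+/sA/Pz8AP39/QD+/v4A////AJCMkIR4ZGR0kJB4dHh4aFBcbGxwiJiUlLyghIR4ZFxcgIx4fICIdFxccHyIkJSQjLyooKSccGRcaIiQmJiMdFRccIyIiIiIhLScgHSAcGRgXFxkdICAaFRkgJCIhICAhJB4cHR4aGBgXFhYWGBgWGRoiJSQiIB8hHx0fHyQfGBgZGRcWFhcZHx0jJSQkISAhHR0gISQrKCUhHyAfJCUlIR0jIyEgICAgIiIjJyEsKy0uLSwtLSskICYhHx4eHh4eKyYsLiQrKissLTEwLS4pKC0mHhwcHR4dKCYrMi8qKSosLjExLSsmKispHx0dHB0dJicoLC4pKCkrLzIoIiMlLCkmIB4dHR0eKCkoKCkqLC0vKikhHBwhKyoiHhwcHR8eKSsuLS4yNzk2Mi4fHBseISMfHB4gIiEeKy4xNC4wMjU3OTciHBseICAcHyAhIB8fJScqLCgpLS4sMDUtHhobHBwcHRsbHR4cIyUnKSspKCkrLi8uLB4YFxkaGhsfJSciJCktLS4sLS4vLy4pKxwdISIjISEiJCkqIyovLy8xLCkpKy8qJxocFBIaHRkXHSgrIicsKissKSInKCUjIB0PDBEUFBISFiUqIiIhHh8gIR8cExAQFBgPERogIRwYGCQrLC4rIxkaFhENDAwNDA0OGSMqJyUfIyUrLy8wKR4WFBIQDgsKBwgNICgrJiQjKCkoKCkpIhwWEhcVDw4ODg0NIyktKSQkKSkpJSMhHhgVExMXFhITEhAIHyYsKyYlKioqA=="/>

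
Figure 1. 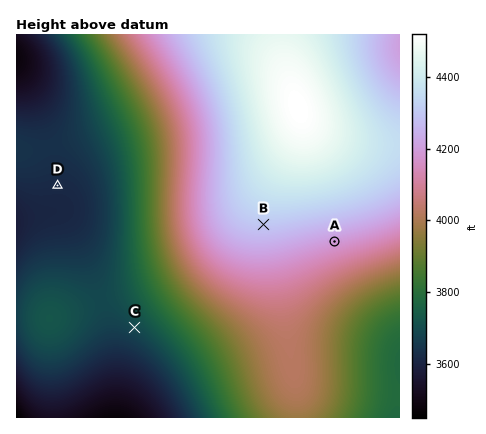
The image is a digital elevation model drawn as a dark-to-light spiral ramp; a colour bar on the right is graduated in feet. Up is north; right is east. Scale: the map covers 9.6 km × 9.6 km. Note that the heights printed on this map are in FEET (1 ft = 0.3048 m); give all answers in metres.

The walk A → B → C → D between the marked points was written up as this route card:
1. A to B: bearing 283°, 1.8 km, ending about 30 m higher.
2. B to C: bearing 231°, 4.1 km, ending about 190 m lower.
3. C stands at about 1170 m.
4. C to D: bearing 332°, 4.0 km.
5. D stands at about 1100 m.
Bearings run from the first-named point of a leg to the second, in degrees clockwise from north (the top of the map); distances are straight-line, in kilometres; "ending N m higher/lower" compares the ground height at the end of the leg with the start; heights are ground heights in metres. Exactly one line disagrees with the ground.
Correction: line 3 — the height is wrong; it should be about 1120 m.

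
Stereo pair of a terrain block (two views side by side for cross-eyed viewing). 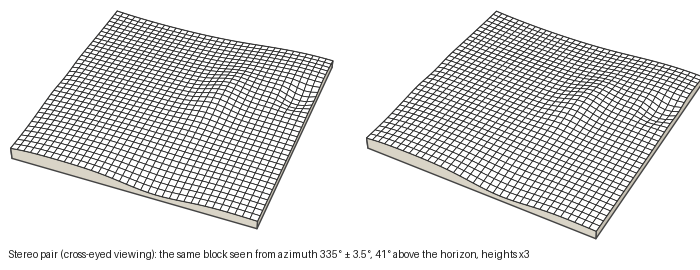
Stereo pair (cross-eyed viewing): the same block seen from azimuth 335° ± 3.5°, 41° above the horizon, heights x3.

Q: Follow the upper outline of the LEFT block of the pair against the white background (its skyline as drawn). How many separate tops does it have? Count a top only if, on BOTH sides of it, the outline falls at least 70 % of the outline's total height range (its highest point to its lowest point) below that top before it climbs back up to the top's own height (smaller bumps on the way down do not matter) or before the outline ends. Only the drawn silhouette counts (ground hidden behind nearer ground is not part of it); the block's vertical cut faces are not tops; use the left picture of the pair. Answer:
0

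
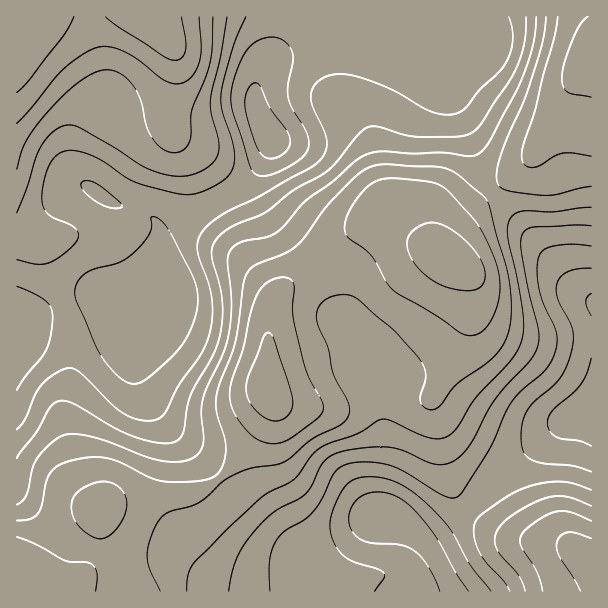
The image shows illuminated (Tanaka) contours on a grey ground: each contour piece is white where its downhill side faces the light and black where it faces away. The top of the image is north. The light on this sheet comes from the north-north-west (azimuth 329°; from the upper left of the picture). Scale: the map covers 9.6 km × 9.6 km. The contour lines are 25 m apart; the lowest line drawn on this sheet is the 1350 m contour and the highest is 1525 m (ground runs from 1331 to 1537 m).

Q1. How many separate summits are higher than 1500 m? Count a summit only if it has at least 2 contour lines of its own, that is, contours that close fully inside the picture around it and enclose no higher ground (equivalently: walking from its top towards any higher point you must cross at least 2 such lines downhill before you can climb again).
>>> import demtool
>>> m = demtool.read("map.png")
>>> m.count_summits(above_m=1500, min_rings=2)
2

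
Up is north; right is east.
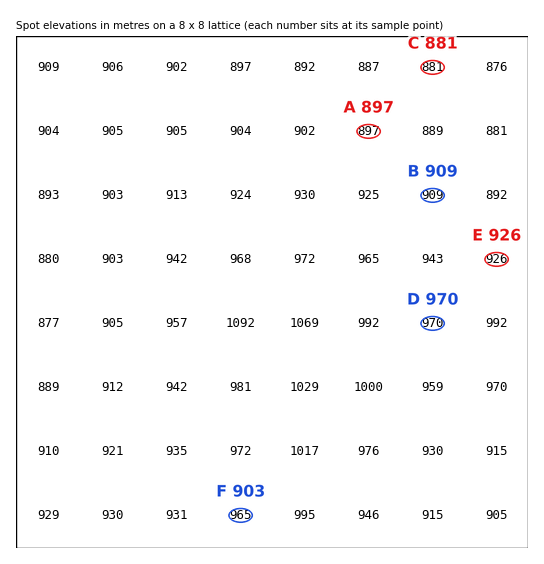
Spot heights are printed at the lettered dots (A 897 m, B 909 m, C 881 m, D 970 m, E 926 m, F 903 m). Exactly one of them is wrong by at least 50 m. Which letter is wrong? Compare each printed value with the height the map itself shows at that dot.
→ F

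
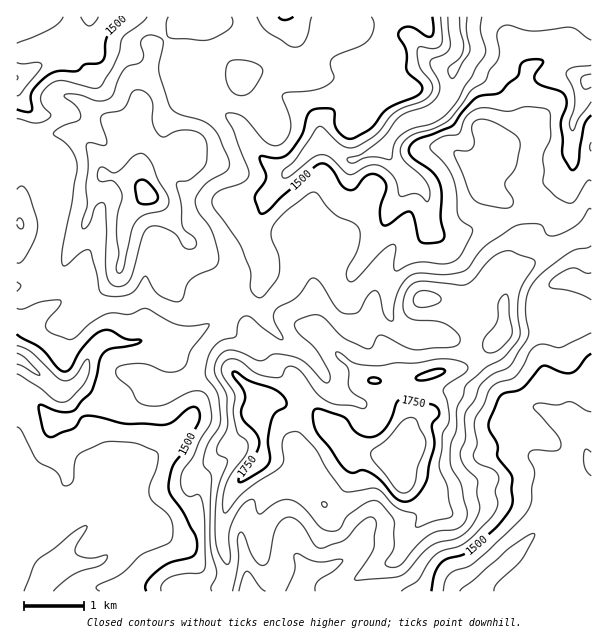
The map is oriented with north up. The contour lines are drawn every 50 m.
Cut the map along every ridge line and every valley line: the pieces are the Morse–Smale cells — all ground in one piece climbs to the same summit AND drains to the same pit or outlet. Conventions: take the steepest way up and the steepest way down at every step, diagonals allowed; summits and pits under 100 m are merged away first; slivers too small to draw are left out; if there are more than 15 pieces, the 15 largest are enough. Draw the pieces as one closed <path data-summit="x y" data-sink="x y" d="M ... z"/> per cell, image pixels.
<path data-summit="395 456" data-sink="464 17" d="M591 16l-186 0 1 14 8 9-7-3-14 1-12 7-13 13-4 8 2 25-6 6-18 7-20 19 0 21-13 8-41 44-12 30 0 11 8 19 1 18-3 9-5 6-18 6-1 5 14 34 13 14 9 15 20 13 10 24 9 9-7-4-22 0-12-4-9 2-4 6 0 11 5 15-2 25 19 3 6 2 5 7 2 14 3 3 14 5 13 11 12-6 7-7 7-14 2-9-6-22-4-6 38 16 13 1 9-10 7-21 0-7-6-15 1-12 5-9 5-4 20-6 27-5 13-7 30-28 0-30 8-25 19-16 44-24 17-5z"/><path data-summit="395 456" data-sink="480 591" d="M591 234l-6 0-30 14-31 18-12 12-8 25 0 30-30 28-9 6-31 6-20 6-5 4-6 15 0 6 6 15 0 7-7 21-9 10-13-1-30-12-7-1 6 12 3 18-6 13-10 12-12 6-13-11-14-5-3-3 0-9-7-12-14-4-12 0-26 26-11 26-2 15 0 15 6 19 0 17-4 13 367 1z"/><path data-summit="395 456" data-sink="44 579" d="M237 295l-15 7-8 18-23 16-39 1-18 6-30-3-13 13-12 28-14 10-6 0-36-30-7-1 1 232 162 0 1-3 42-1 4-4 2-23-6-19 1-24 5-17 7-15 27-27 2-25-5-15 0-11 3-6 5-2 17 4 26 1-6-6-10-24-20-13-9-15-17-18z"/><path data-summit="147 194" data-sink="464 17" d="M404 16l-224 0 0 7-5 6-10 9-14 7 1 14-12 33-1 19 3 74 4 9 17 12 15 24 15 16 36 33 8 16 8-5 12-2 5-6 3-9 0-10-9-27 0-11 12-30 41-44 13-8 0-21 20-19 18-7 6-6-2-25 4-8 19-17 11-4 12 0-4-6z"/><path data-summit="147 194" data-sink="44 579" d="M107 175l-5 2-6 12-11 36-29 54-14 11-26 12 0 57 13 7 30 25 6 0 14-10 12-28 13-13 30 3 18-6 39-1 19-12 4-4 6-15 16-11-7-15-31-27-20-22-19-28-10-6-11-12z"/><path data-summit="147 194" data-sink="17 78" d="M179 16l-89 0-2 25-5 5-21 14-18 2-28 16 0 54 11 4 21 0 9-3 18 1 16 13 7 12 6 16 28 6 11 7-4-48 1-48 12-33-1-14 14-7 10-9 5-6z"/><path data-summit="147 194" data-sink="464 17" d="M71 133l-14 0-9 3-32-2 1 167 25-11 14-11 29-54 11-36 7-13-5-17-7-12-8-8z"/><path data-summit="395 456" data-sink="17 78" d="M89 16l-72 0-1 61 14-5 14-10 18-2 21-14 5-5z"/><path data-summit="395 456" data-sink="464 17" d="M224 586l-11 3-33 0 0 2 44 1z"/>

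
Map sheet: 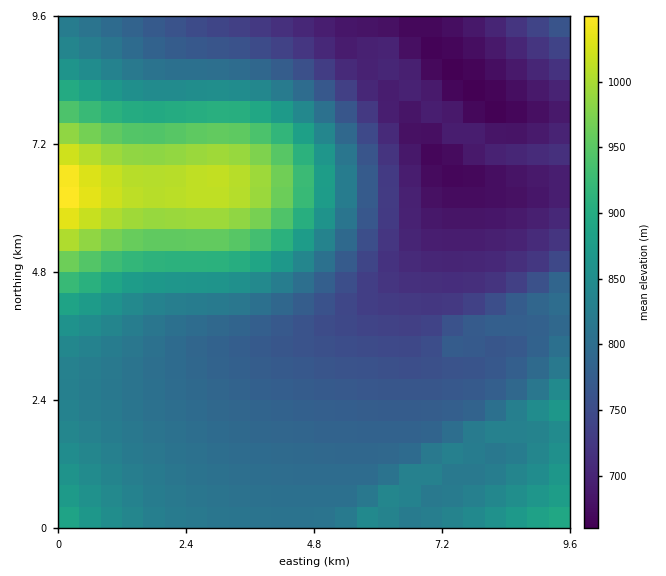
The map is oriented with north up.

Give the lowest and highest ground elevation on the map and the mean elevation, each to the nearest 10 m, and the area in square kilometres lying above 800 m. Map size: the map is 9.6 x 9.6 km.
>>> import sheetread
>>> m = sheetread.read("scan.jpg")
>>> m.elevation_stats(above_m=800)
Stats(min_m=660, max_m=1060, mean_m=810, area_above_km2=45.2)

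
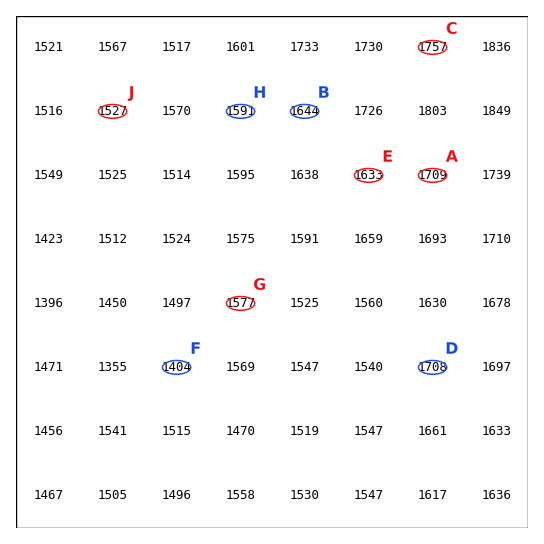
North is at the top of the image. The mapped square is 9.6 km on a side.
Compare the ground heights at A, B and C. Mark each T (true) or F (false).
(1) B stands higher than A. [F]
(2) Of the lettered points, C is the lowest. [F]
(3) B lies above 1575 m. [T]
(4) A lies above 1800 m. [F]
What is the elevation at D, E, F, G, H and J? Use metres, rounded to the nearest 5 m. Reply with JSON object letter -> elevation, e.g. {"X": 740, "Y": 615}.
{"D": 1710, "E": 1635, "F": 1405, "G": 1575, "H": 1590, "J": 1525}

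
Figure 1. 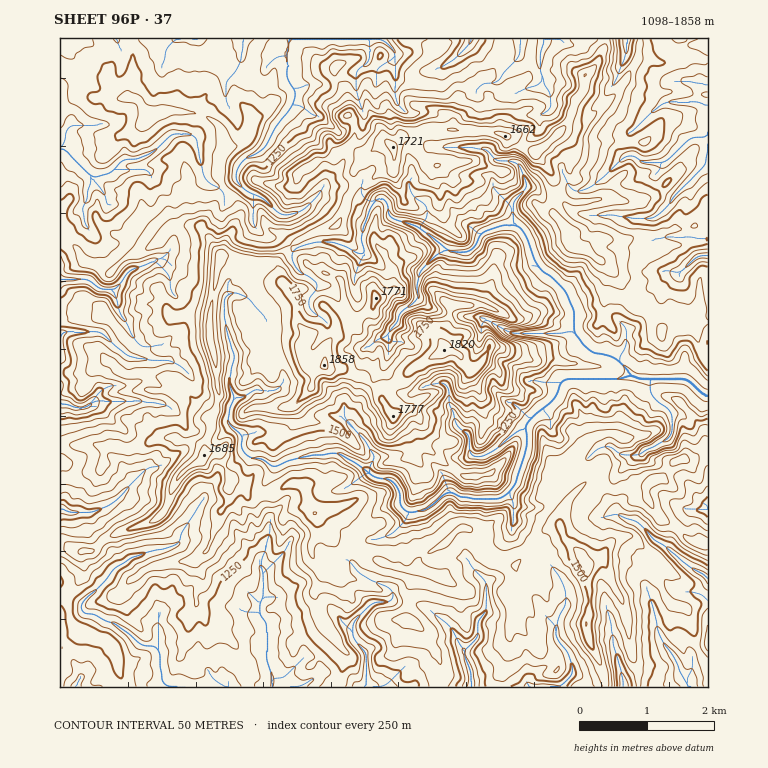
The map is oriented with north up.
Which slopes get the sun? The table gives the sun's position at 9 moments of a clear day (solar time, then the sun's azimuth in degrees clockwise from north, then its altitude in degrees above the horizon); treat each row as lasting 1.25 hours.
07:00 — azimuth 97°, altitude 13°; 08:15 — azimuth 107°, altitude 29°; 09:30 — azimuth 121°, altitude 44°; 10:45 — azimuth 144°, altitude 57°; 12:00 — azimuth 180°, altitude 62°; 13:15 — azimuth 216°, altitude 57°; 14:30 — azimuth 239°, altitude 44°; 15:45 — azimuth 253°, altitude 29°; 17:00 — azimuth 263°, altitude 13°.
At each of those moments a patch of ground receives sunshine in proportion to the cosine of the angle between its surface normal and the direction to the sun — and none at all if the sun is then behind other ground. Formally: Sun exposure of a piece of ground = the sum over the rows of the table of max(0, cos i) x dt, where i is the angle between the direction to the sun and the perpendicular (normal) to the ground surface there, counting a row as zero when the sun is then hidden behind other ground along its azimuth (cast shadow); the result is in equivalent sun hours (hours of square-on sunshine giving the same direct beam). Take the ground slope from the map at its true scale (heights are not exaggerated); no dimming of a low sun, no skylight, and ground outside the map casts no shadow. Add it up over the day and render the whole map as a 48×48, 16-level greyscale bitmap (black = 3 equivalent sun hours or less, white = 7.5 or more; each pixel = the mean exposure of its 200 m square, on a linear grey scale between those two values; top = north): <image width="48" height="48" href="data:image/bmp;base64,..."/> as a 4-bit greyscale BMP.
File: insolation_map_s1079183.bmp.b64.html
<image width="48" height="48" href="data:image/bmp;base64,Qk32BAAAAAAAAHYAAAAoAAAAMAAAADAAAAABAAQAAAAAAIAEAAATCwAAEwsAABAAAAAAAAAAAAAAABEREQAiIiIAMzMzAERERABVVVUAZmZmAHd3dwCIiIgAmZmZAKqqqgC7u7sAzMzMAN3d3QDu7u4A////ANzO29zv7d3c3snN3u7d3Ivu7umNt6zJvM7dzLvd3u273M3enf3dyI3e7rrNl8y63d7tuIrN7uyr3s7paN/tp43u7rnceMub2c7qatzO7tvLrO7Gzt7tqpjN643Kmbus68llrc3d7My8zN2Jre7Jraq9zKu6qru+68nP/uys3Lu93dvNdVmL7sm828mJq6u+3Nyc7t7c3dzLzN3+26zv/+ndzcy7vKy6m77Gnu7u7d3M7K/+3d3/7Jic3bzMyK3N2O7rZ9//7u68zu3M3/7cu77tzM7dytzaSe/+2FWK7u3Nu9zN26vMy926zN25u8yVzqZ+7/2pne3byc7duHmq3tyWnNxnjdds3Vd2re/czc3c3c7d3rVXnMy1i9qJhljthkVmU2vcrd3bzu7uyXIBYzN1mZrLmL3Jde7riHfNqN7vy6is3IjGEAADnLvd7u2s3f7uy7rNy97L3symVVf9q923Wsvd3dzuzs3tzJeN26nIaJq6NYztzL22Wcy8yHir7bu8zspX3bdalTREqs7sxQBnR6zKuBGM7O7d3e7ambnu7+3NvO3dzZkUV2fLjKMAW4d3abunekms7//5nO7upF3GZjqb27uEWFNFuqhq2o3/7+yJ3N3sqL3MklZ2V2JEdUVHVlereVbM3u3O3LvLqt7KymWGRmdrk93M3e7bm4hFWe3N26l6rOudzaVEZXila8zdy6y4umvey7zu6q7Xe+vJicmJmay7zZveuHZry4ntzd3LmXru3cyq3t7czN7u3azJa83dy4jLzKqYZ0db7HjMyrdovM/8vJdmyt3LunvbutnN1TjLqWMwAlq83J3t3NvNit3bmYzLy2itzFOodEA2irqr2qzN3czKXLy6mpy8yWuqzXEAaYqpi8qYzu2rvJyCSrp5innN25eYjMkYlVZGZHiq7tuqrEEniLiai93d2Ie3lncUEkaYdmu97sunnMzclTWZq+zKZKyGM4cQMzeoeL3e/Lu5as25ram6qtuHV4dlGKqzAAaris7tu87+o9uKqr3LpTAASnRpmqhXi2R3ac7LvMzN7risu6rdsllada77ZkQ4y4QBjMunh4m83qi3m6mHVkhkASWblze+7O3LzddXaIZIm8p3mqmYaYY0zIeLxX3N3u65u6vv/+62m5p7u5i6mZKd79ur2rzu7u3KN9uGiIi5aJiodoq8vWiVje3d3ezP7Mzsfe3ba6iMt5ruuazLrIQFRK7b7MvM3uxUjrzdxGd2y73N7qaaq8t1UySsvtzJUzjMvO3M3b7pnN3M7ux3vKuoZjcGaXzO//7dkr7Ly5vdqty6rO7/7Jq6dmGbVSBIiDNDRCnN3ce93N7u7LzcuJyaqJtmQUOHVGU1mWjL7dt4q83c3JiZq7maiZdjZlcyJ5qYVYjNrczMvdy8qqmqqru7jLqniHeYh6qbuairucy6qtzMu7u7u8u6q83aaHnLh5q5mct6o63u7qu7u7y7vLvMrKZomoeu1lm7qqY0pmy7zMq7urypnMq8y3ZEVZ3Ly2m6qqqohlupqw=="/>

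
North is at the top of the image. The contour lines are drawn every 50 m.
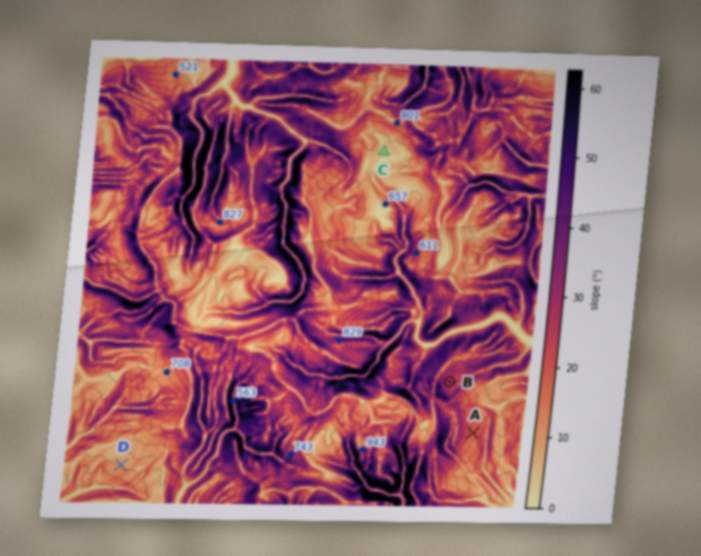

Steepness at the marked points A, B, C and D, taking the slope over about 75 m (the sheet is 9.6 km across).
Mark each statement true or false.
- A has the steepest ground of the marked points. false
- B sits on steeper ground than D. true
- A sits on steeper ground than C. true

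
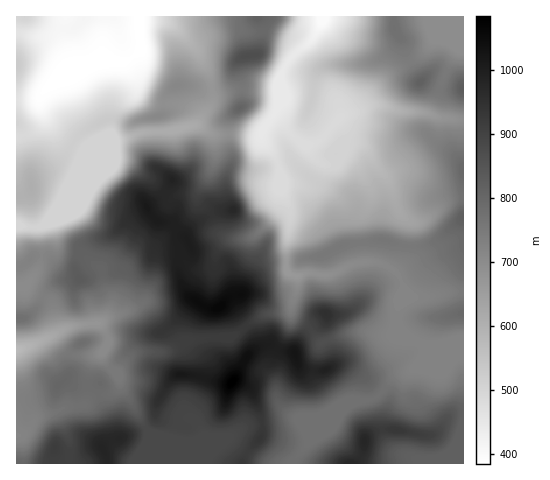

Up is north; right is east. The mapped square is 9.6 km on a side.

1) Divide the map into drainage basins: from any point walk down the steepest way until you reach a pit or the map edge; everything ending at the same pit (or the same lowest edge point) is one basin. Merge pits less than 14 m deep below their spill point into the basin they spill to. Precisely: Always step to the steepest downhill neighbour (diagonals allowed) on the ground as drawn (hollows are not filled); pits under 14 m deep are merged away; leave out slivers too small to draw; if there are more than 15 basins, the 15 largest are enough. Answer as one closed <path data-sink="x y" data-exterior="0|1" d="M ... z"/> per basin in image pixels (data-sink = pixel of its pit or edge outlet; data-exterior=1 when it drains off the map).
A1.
<path data-sink="140 17" data-exterior="1" d="M257 16l-241 1 1 179 11-3 3-3 0-10 5-5 23-12 9-11 9-14 19-14 10-4 26 3 11-4 14-2 1 28-2 22 16 14-8 13-14 10-6 8-12 5-19 16-28 9-5 4-4 17 0 8 4 9 7-2 12-6 19-2 5-2 11-22 6-17 11-15 7 7 14 3 14 14 2-7 11-10 15-8 19-4-7-14 0-16 6-15-4-24 0-18 3-6 11-11 0-23-4-13 0-7 5-5 14-3 4-6 3-19-3-9z"/><path data-sink="322 17" data-exterior="1" d="M393 16l-135 0 6 13-3 19-4 6-14 3-5 5 0 7 4 13 0 23-11 11-3 6 0 18 4 24-6 15 0 16 7 14-19 4-22 14-6 7 5 14-12 7-2 10 6 22 9 11 18 11 7 0 8-4 12 9 16 23 1 10-2 4 18-7 8 6 16 3 7-14 11-11 9-5 5-5 1-4 19 0 11-8 25-20 17-4 14-7 21-17 30-10 0-159-24 1-19-9-15-27-4-14-7-9z"/><path data-sink="17 350" data-exterior="1" d="M151 214l-11 15-6 17-11 22-5 2-19 2-16 8-13-2-10 3-12 9-14 21-7 6-11 2 1 145 90-1-5-16-13-10-8-9-3-32-2-6-10-9 9 4 24-1 5-8 33-36 10-6 14-2 7-4 27-28-11-10-7-25 2-10 12-7-3-9-16-15-14-3z"/><path data-sink="17 225" data-exterior="1" d="M157 116l-14 3-11 4-26-3-10 4-19 14-9 14-9 11-23 12-5 5 0 10-5 4-10 2 1 71 8-3 8-8 13 0 15 13 5 3 9 0 3-20 5-8 30-11 19-16 12-5 6-8 14-10 8-14-16-13 2-22z"/><path data-sink="449 17" data-exterior="1" d="M463 16l-69 1 1 14 7 9 4 14 15 27 19 9 24-2z"/><path data-sink="17 286" data-exterior="1" d="M46 256l-13 0-8 8-9 3 1 51 10-1 7-6 14-21 7-7 8-3 16-2-4-6-9 0-5-3z"/>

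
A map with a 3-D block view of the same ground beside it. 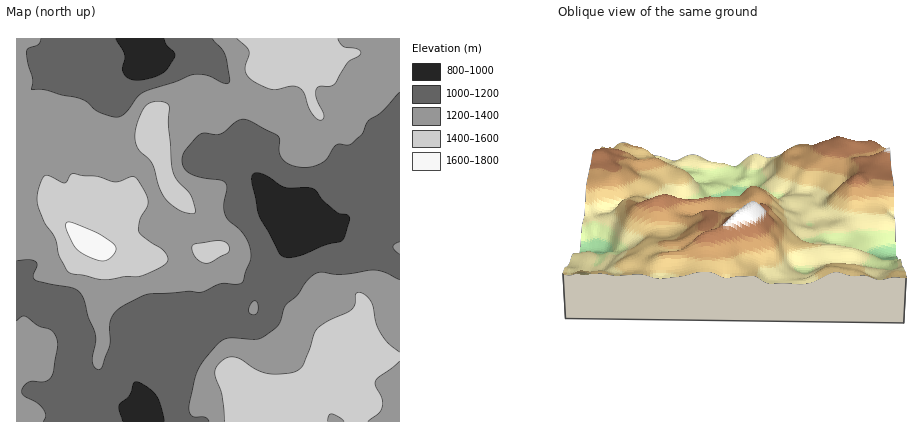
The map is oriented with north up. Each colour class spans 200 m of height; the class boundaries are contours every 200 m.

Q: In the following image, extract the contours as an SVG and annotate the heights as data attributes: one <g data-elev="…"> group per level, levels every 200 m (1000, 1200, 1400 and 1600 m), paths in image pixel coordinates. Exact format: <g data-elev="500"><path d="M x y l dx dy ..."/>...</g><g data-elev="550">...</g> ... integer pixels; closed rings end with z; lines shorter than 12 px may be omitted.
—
<g data-elev="1000"><path d="M123 422l-4-16 10-10 5-13 2-1 12 5 8 9 4 9 4 17"/><path d="M286 258l-7-4-20-38-7-34 0-6 2-3 10 2 22 12 20 0 8 2 9 11 13 11 4 3 7 0 3 3-5 19-3 5-18 4-24 11z"/><path d="M164 38l2 7 9 9-2 6-6 10-5 4-10 4-14 2-9-2-5-4-2-6 2-14-8-16"/></g><g data-elev="1200"><path d="M43 422l3-6-3-8-7-6-12-6-2-6 2-4 4-4 16 0 7-4 2-6 4-22 0-10-5-10-14-4-12-10-4 1-6 4"/><path d="M252 314l4 0 2-2 0-8-2-3-4 2-3 5 0 4z"/><path d="M400 280l-15-8-9-2-34 5-24-2-10 6-10 16-12 9-7 20-13 12-10 3-26-1-10 4-14 16-8 12-9 34 0 8 3 4 2 1 10 0 5 5"/><path d="M16 261l12-1 8 2 1 4-4 10 3 4 36 8 9 6 3 6 4 16 8 20-3 28 3 4 4 1 2-3 8-20 1-26 4-8 7-6 26-12 40-3 12 1 20-8 18 0 5-4 8-20-1-10-2-8-4-8-15-14-4-6-1-8 3-16-1-6-6-4-16-2-12-3-6-5-4-5 0-7 2-6 14-16 6-3 16 1 18-13 8-1 32 16 2 18 6 8 12 5 14 0 13-7 11-15 12 0 4-2 10-9 6-14 14-8 18-20"/><path d="M400 242l-5 2-2 2 2 4 5 4"/><path d="M212 38l10 12 3 6 5 22-2 5-6 0-16-8-16 0-14 7-33 10-6 6-11 15-4 3-6 1-18-5-12-10-6-4-36-8-13 0 2-10-5-16-2-13 2-3 10-4 3-6"/></g><g data-elev="1400"><path d="M328 422l0-6 4-2 8 4 4 4"/><path d="M368 422l10-9 4-7 0-8-7-12 1-6 24-19"/><path d="M400 352l-13-10-7-10-4-10-3-16-3-6-6-6-6-1-2 2-1 9-3 6-24 11-12 9-13 34-7 7-14 3-16-1-10-3-14-10-8-3-8 1-6 5-4 5-1 6 7 20 3 28"/><path d="M101 280l39-4 20-8 7-6 0-6-3-5-20-13-5-6 1-12 8-16-1-6-3-8-6-10-4-3-20 5-16-6-26-2-8 9-14-7-6 0-6 16 0 14 6 16 11 16 4 18 7 14 6 4z"/><path d="M202 262l8 0 18-9 1-3-1-6-3-2-7-1-25 3-1 4 2 6 4 5z"/><path d="M190 214l4 0 1-2-3-14-4-6-12-13-4-11-4-44 1-18-7-4-11 0-7 6-6 14-3 12 1 11 4 6 12 13 7 24 7 11 12 11z"/><path d="M237 38l12 12 0 4-4 14 1 6 4 4 8 6 14 5 20-3 8 2 4 6 8 19 4 6 4 1 3-2 1-2-8-18 1-10 3-2 10 0 4-2 14-21 13-9-1-3-2-2-14-2-6-9"/></g><g data-elev="1600"><path d="M99 260l7 0 6-4 4-6-2-6-18-12-24-9-6 0 0 7 10 18 8 6z"/></g>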